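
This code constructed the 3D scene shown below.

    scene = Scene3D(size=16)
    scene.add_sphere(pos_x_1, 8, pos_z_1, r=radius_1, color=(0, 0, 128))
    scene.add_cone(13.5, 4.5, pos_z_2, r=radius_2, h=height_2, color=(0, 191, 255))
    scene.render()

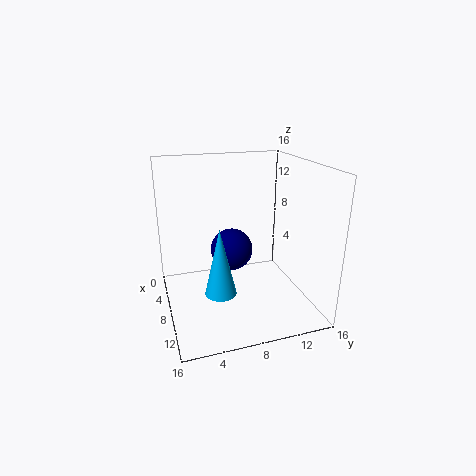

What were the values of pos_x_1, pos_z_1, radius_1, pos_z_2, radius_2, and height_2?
pos_x_1 = 5.5
pos_z_1 = 5.5
radius_1 = 2.5
pos_z_2 = 5
radius_2 = 1.5
height_2 = 6.5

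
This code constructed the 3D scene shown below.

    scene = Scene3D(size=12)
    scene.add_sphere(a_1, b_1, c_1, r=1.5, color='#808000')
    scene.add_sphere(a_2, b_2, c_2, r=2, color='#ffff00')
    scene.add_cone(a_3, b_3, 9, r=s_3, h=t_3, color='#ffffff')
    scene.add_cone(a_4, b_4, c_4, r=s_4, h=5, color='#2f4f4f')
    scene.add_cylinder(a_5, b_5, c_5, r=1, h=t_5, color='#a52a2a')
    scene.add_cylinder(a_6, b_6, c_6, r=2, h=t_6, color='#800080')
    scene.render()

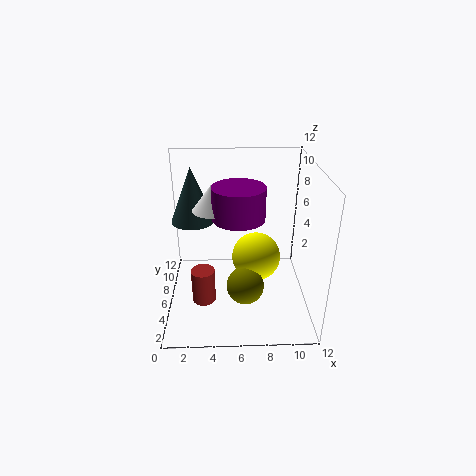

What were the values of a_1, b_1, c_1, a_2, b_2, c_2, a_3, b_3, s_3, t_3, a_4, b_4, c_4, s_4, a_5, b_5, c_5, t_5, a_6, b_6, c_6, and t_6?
a_1 = 6.5
b_1 = 3.5
c_1 = 3
a_2 = 7.5
b_2 = 5.5
c_2 = 4.5
a_3 = 4
b_3 = 5
s_3 = 1.5
t_3 = 2
a_4 = 2
b_4 = 9.5
c_4 = 6
s_4 = 2
a_5 = 3
b_5 = 5
c_5 = 0.5
t_5 = 3
a_6 = 6
b_6 = 4.5
c_6 = 8.5
t_6 = 2.5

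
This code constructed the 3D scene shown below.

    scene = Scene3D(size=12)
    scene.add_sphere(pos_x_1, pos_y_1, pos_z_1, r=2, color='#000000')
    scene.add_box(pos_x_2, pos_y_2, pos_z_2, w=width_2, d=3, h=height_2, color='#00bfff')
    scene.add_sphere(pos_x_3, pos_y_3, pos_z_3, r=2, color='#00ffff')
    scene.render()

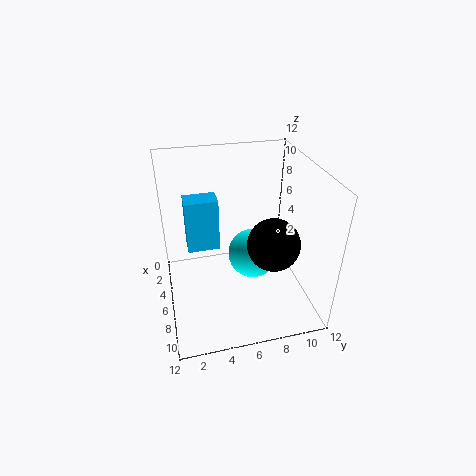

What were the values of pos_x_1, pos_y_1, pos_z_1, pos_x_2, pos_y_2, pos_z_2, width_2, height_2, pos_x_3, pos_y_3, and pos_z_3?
pos_x_1 = 9
pos_y_1 = 8
pos_z_1 = 7
pos_x_2 = 1
pos_y_2 = 2
pos_z_2 = 3
width_2 = 2
height_2 = 5
pos_x_3 = 7
pos_y_3 = 7
pos_z_3 = 5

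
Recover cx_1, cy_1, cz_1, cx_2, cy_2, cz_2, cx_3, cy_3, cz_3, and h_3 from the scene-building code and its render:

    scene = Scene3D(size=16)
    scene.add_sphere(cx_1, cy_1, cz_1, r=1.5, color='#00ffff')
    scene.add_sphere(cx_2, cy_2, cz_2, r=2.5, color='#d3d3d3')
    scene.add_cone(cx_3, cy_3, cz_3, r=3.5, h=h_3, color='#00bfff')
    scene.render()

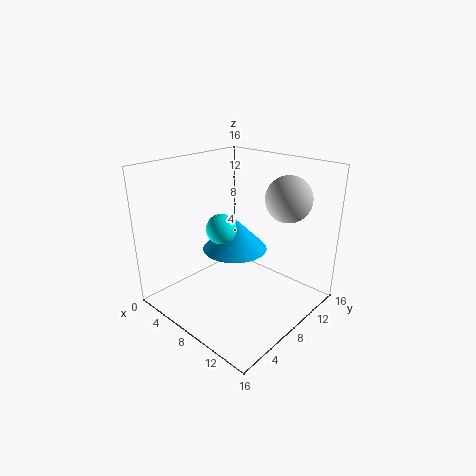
cx_1 = 9, cy_1 = 4.5, cz_1 = 10.5, cx_2 = 12, cy_2 = 11.5, cz_2 = 12.5, cx_3 = 8, cy_3 = 7.5, cz_3 = 7, h_3 = 3.5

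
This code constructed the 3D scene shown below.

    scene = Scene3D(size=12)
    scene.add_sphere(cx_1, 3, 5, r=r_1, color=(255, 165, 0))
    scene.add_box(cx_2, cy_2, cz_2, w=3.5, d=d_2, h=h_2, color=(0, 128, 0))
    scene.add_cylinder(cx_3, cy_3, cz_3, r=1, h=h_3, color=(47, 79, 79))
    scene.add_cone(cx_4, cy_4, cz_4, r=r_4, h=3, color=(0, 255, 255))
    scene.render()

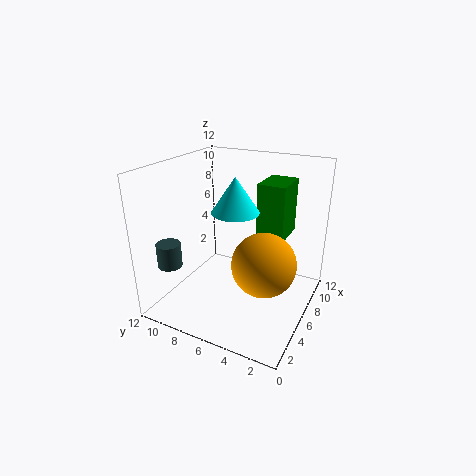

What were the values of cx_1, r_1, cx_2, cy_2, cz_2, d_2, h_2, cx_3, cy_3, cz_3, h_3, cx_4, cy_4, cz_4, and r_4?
cx_1 = 4.5, r_1 = 2.5, cx_2 = 8.5, cy_2 = 3, cz_2 = 5, d_2 = 2.5, h_2 = 5, cx_3 = 2.5, cy_3 = 10.5, cz_3 = 4, h_3 = 2, cx_4 = 6.5, cy_4 = 6.5, cz_4 = 8, r_4 = 2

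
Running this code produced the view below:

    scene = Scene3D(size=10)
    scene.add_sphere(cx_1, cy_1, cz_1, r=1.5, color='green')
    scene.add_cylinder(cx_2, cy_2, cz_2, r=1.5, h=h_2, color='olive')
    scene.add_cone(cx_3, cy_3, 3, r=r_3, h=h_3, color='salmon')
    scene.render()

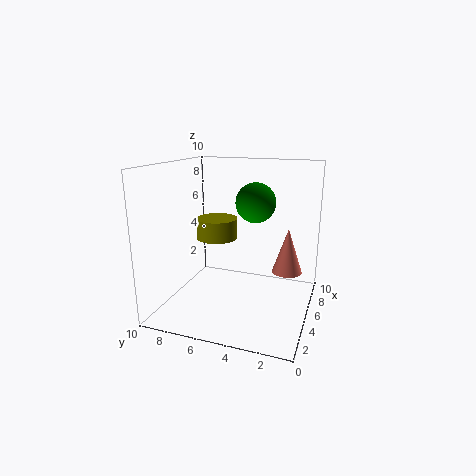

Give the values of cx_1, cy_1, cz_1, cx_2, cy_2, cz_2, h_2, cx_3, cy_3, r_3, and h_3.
cx_1 = 7.5, cy_1 = 4.5, cz_1 = 7, cx_2 = 6, cy_2 = 7, cz_2 = 4.5, h_2 = 1.5, cx_3 = 5, cy_3 = 1.5, r_3 = 1, h_3 = 3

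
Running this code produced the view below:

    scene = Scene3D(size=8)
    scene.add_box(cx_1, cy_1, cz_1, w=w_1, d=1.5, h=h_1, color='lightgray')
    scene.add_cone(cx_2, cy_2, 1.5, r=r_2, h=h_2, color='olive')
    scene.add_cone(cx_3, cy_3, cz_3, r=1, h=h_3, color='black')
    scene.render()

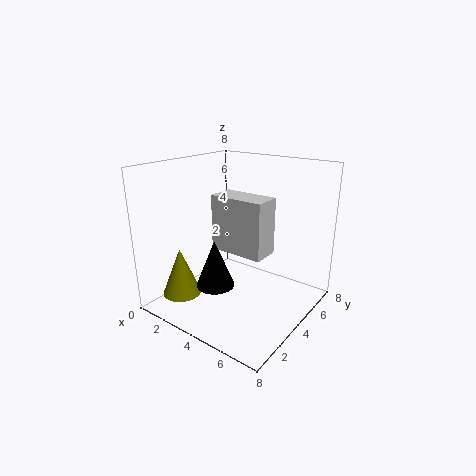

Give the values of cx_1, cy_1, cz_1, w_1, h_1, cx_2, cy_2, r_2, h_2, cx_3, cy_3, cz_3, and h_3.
cx_1 = 3
cy_1 = 3
cz_1 = 3.5
w_1 = 3
h_1 = 3
cx_2 = 2.5
cy_2 = 1
r_2 = 1
h_2 = 2.5
cx_3 = 4
cy_3 = 2
cz_3 = 2
h_3 = 2.5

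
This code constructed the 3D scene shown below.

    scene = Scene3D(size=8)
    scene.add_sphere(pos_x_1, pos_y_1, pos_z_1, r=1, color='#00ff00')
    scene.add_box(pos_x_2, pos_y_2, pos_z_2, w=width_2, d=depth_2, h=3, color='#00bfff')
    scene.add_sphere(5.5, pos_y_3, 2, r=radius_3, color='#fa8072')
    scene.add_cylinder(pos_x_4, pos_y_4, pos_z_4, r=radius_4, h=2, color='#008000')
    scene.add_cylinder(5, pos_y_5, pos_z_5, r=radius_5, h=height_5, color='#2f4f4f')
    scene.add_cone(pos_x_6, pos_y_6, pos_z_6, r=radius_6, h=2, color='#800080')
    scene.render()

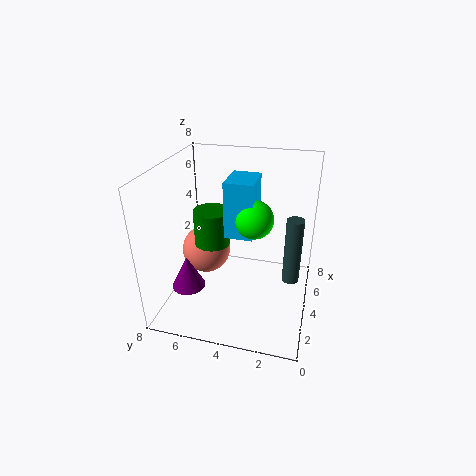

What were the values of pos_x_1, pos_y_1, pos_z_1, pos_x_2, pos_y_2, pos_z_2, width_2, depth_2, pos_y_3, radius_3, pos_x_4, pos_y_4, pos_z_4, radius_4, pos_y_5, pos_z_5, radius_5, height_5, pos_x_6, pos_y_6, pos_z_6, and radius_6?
pos_x_1 = 3.5, pos_y_1 = 3, pos_z_1 = 5.5, pos_x_2 = 3, pos_y_2 = 3, pos_z_2 = 4.5, width_2 = 2, depth_2 = 1.5, pos_y_3 = 6.5, radius_3 = 1.5, pos_x_4 = 4, pos_y_4 = 5.5, pos_z_4 = 3.5, radius_4 = 1, pos_y_5 = 1, pos_z_5 = 1, radius_5 = 0.5, height_5 = 4, pos_x_6 = 3.5, pos_y_6 = 7, pos_z_6 = 0.5, radius_6 = 1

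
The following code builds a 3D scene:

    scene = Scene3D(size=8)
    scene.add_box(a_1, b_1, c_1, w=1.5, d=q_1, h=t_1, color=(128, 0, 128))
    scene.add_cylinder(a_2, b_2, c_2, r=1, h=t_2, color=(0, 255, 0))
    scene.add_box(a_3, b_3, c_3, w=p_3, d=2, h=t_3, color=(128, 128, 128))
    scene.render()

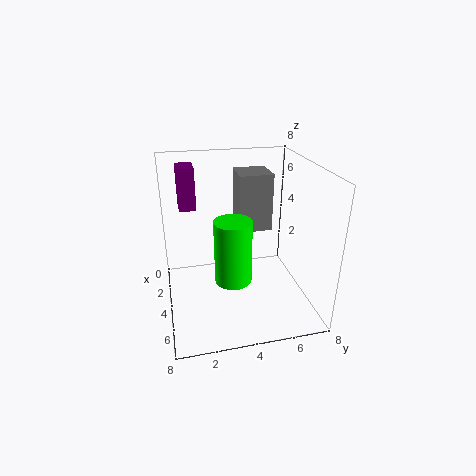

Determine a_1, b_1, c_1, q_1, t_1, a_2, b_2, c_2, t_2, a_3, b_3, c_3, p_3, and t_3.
a_1 = 0.5, b_1 = 1, c_1 = 5, q_1 = 1, t_1 = 2.5, a_2 = 5, b_2 = 3.5, c_2 = 2, t_2 = 3.5, a_3 = 0.5, b_3 = 4.5, c_3 = 3.5, p_3 = 2, t_3 = 3.5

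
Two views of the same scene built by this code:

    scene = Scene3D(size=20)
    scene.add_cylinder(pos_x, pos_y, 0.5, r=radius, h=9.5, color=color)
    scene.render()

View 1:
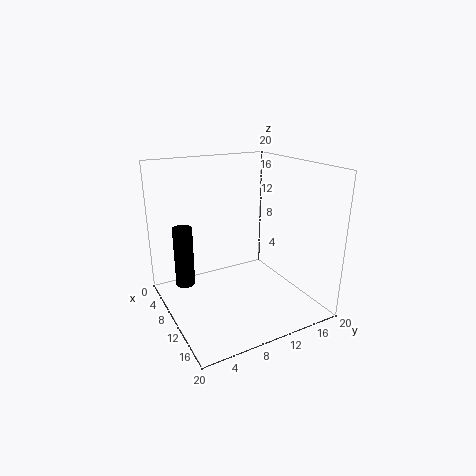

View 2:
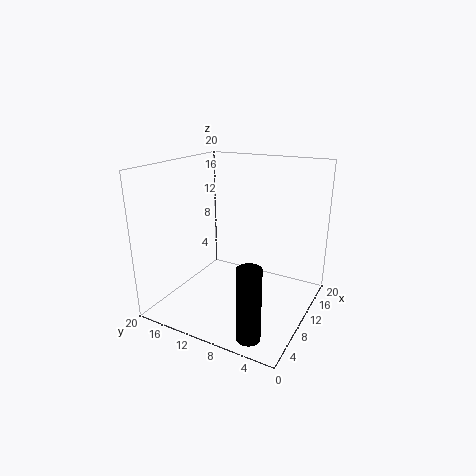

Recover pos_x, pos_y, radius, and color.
pos_x = 2.5, pos_y = 4.5, radius = 1.5, color = 'black'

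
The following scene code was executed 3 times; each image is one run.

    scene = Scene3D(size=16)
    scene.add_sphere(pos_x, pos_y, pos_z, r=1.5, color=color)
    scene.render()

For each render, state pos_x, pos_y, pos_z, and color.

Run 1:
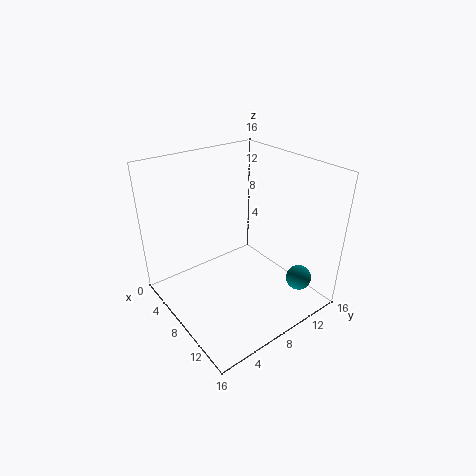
pos_x = 12, pos_y = 14.25, pos_z = 2, color = 'teal'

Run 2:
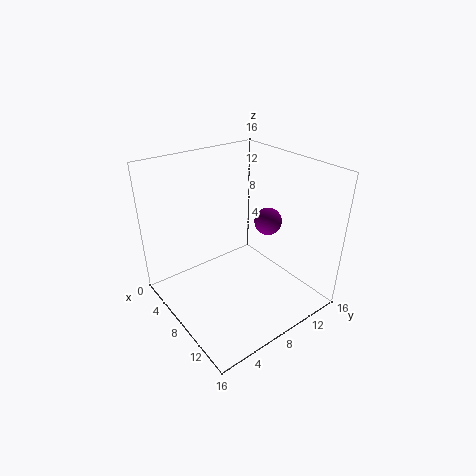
pos_x = 9.5, pos_y = 11, pos_z = 9.75, color = 'purple'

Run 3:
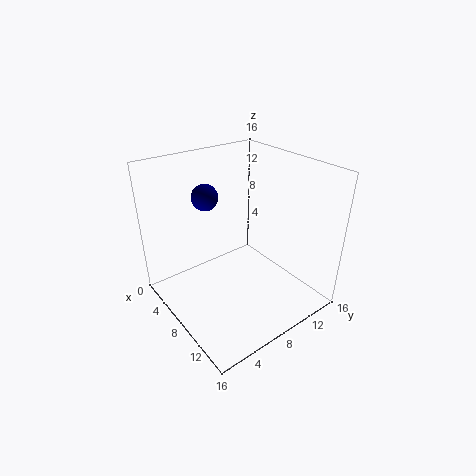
pos_x = 4.25, pos_y = 6.25, pos_z = 12, color = 'navy'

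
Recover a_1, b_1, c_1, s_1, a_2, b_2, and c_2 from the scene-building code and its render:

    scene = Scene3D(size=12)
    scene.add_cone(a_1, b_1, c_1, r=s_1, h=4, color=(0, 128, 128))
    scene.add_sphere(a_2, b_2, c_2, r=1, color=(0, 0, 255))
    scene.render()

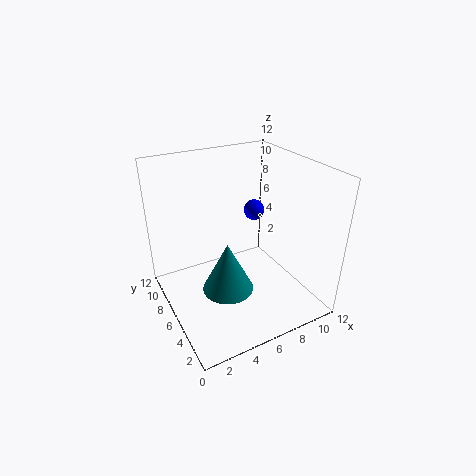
a_1 = 4; b_1 = 4; c_1 = 3; s_1 = 2; a_2 = 10; b_2 = 10; c_2 = 6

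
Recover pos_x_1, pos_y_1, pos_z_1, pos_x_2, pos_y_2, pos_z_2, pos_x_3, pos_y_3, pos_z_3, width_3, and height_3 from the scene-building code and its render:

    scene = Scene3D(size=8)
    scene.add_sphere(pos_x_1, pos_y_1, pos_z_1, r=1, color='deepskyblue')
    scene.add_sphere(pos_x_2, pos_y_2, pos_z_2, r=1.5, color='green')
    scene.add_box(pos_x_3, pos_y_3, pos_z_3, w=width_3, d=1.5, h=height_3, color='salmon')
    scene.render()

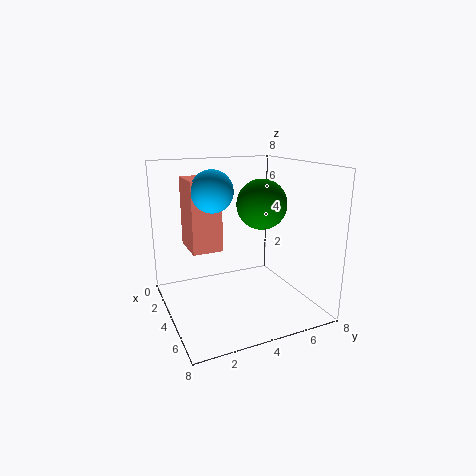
pos_x_1 = 5.5
pos_y_1 = 2
pos_z_1 = 7
pos_x_2 = 3
pos_y_2 = 6
pos_z_2 = 5.5
pos_x_3 = 3.5
pos_y_3 = 1
pos_z_3 = 4
width_3 = 2
height_3 = 3.5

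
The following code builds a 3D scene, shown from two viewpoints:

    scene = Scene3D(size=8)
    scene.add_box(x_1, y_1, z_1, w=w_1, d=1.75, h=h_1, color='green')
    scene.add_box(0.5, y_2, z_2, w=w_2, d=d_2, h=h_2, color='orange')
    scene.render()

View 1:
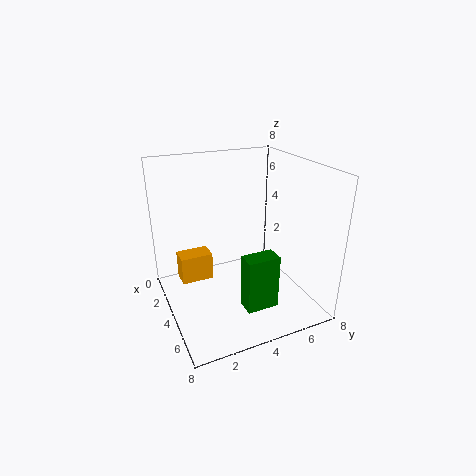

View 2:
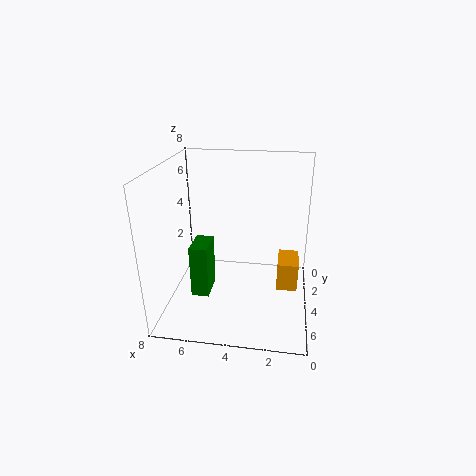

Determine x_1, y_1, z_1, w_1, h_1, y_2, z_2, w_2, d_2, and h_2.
x_1 = 5.5; y_1 = 3.5; z_1 = 0.75; w_1 = 1; h_1 = 3; y_2 = 1.25; z_2 = 0.25; w_2 = 1.25; d_2 = 2; h_2 = 1.75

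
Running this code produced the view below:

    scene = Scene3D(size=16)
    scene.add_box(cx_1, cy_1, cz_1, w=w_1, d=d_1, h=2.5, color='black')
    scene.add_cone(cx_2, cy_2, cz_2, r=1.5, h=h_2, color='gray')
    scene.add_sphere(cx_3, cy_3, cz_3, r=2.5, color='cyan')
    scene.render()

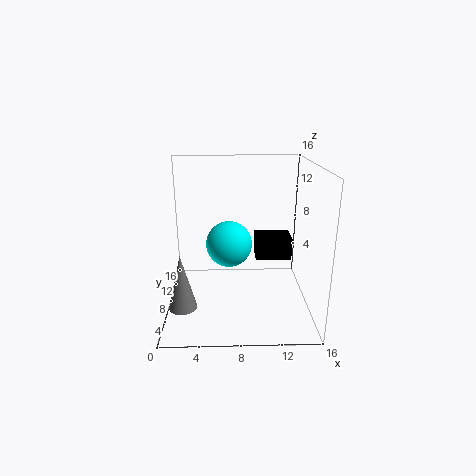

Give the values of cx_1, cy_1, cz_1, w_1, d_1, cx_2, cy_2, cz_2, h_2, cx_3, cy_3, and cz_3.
cx_1 = 10
cy_1 = 7.5
cz_1 = 5.5
w_1 = 4
d_1 = 3
cx_2 = 2
cy_2 = 4.5
cz_2 = 1.5
h_2 = 6
cx_3 = 7
cy_3 = 7.5
cz_3 = 7.5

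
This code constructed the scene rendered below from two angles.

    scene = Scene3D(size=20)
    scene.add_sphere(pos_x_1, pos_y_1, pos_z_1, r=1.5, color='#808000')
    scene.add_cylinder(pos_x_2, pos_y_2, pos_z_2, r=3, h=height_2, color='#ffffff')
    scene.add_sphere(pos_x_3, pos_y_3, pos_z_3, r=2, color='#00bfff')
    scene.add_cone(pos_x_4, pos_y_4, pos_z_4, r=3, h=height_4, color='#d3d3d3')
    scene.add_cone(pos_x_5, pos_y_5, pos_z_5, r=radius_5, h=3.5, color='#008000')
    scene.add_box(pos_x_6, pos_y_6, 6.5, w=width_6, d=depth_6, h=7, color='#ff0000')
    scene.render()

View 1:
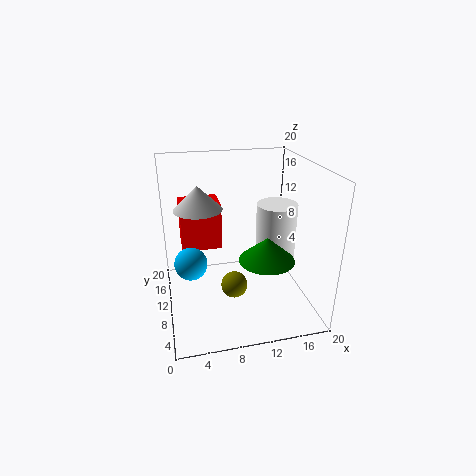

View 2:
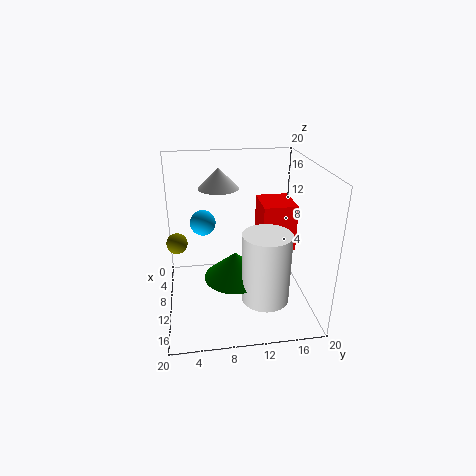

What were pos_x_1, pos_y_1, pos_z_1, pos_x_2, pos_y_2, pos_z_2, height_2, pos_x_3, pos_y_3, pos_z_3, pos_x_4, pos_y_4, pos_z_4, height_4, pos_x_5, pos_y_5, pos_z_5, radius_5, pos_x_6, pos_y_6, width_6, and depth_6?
pos_x_1 = 7.5; pos_y_1 = 1.5; pos_z_1 = 8.5; pos_x_2 = 16.5; pos_y_2 = 12.5; pos_z_2 = 4.5; height_2 = 9; pos_x_3 = 3; pos_y_3 = 5.5; pos_z_3 = 9.5; pos_x_4 = 4.5; pos_y_4 = 8; pos_z_4 = 15.5; height_4 = 3; pos_x_5 = 14; pos_y_5 = 9; pos_z_5 = 6.5; radius_5 = 4; pos_x_6 = 2.5; pos_y_6 = 14; width_6 = 6; depth_6 = 5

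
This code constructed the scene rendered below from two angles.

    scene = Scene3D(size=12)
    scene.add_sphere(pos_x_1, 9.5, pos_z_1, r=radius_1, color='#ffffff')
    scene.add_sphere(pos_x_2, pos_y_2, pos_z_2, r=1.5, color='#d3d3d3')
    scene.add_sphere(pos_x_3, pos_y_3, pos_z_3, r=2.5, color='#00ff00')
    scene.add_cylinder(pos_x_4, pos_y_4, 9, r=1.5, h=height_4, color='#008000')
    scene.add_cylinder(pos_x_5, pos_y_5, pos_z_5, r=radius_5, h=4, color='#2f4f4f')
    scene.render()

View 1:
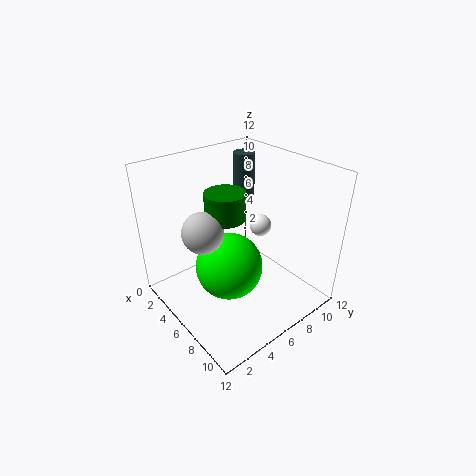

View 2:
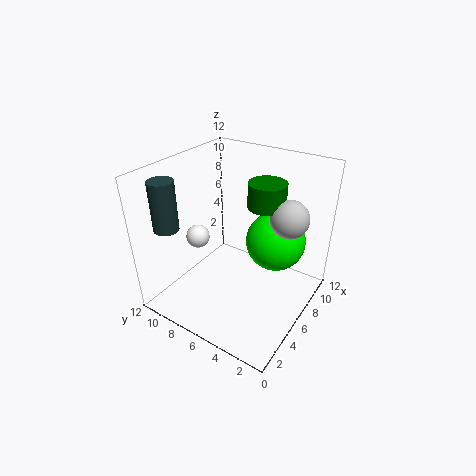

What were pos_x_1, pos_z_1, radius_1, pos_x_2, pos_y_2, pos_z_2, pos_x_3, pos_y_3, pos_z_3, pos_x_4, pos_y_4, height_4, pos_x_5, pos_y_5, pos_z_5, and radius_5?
pos_x_1 = 5
pos_z_1 = 5.5
radius_1 = 1
pos_x_2 = 7
pos_y_2 = 2
pos_z_2 = 8.5
pos_x_3 = 8
pos_y_3 = 3.5
pos_z_3 = 5.5
pos_x_4 = 7
pos_y_4 = 4
height_4 = 2
pos_x_5 = 2
pos_y_5 = 10
pos_z_5 = 7.5
radius_5 = 1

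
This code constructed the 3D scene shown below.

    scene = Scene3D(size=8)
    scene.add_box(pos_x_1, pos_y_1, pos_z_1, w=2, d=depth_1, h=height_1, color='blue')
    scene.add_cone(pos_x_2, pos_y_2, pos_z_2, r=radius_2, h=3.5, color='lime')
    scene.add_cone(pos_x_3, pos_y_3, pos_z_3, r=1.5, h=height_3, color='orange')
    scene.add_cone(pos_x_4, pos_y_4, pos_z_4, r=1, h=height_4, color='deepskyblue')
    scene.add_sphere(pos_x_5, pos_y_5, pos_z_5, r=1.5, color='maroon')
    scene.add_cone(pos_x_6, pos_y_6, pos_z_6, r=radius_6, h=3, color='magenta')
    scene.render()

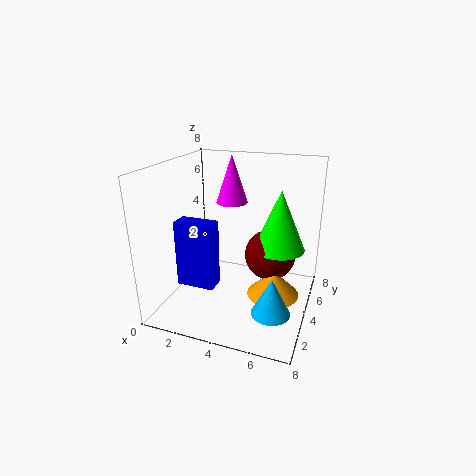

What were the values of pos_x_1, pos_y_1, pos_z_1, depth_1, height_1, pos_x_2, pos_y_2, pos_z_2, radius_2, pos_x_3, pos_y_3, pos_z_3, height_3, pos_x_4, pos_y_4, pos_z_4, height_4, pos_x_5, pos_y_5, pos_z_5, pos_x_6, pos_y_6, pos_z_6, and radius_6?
pos_x_1 = 1.5; pos_y_1 = 1.5; pos_z_1 = 2; depth_1 = 1; height_1 = 3.5; pos_x_2 = 6; pos_y_2 = 5.5; pos_z_2 = 3; radius_2 = 1.5; pos_x_3 = 6; pos_y_3 = 4.5; pos_z_3 = 0.5; height_3 = 1.5; pos_x_4 = 6.5; pos_y_4 = 2; pos_z_4 = 1; height_4 = 2; pos_x_5 = 5.5; pos_y_5 = 5.5; pos_z_5 = 2.5; pos_x_6 = 2.5; pos_y_6 = 7; pos_z_6 = 5; radius_6 = 1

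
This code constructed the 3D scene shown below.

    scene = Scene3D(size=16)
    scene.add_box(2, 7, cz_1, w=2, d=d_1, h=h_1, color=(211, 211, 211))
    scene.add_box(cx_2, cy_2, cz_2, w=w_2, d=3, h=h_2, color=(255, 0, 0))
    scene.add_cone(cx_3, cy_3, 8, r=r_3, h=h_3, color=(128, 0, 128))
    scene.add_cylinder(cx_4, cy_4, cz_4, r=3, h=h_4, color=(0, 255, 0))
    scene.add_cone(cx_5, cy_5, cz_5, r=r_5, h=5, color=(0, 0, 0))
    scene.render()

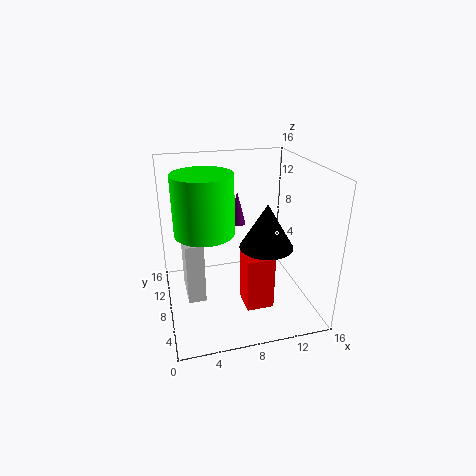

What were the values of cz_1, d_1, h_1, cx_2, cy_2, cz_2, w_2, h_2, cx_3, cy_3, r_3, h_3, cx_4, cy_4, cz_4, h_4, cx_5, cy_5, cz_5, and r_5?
cz_1 = 1
d_1 = 5
h_1 = 7
cx_2 = 8
cy_2 = 4
cz_2 = 1
w_2 = 3
h_2 = 6
cx_3 = 9
cy_3 = 12
r_3 = 1
h_3 = 4
cx_4 = 4
cy_4 = 6
cz_4 = 10
h_4 = 6
cx_5 = 11
cy_5 = 7
cz_5 = 7
r_5 = 3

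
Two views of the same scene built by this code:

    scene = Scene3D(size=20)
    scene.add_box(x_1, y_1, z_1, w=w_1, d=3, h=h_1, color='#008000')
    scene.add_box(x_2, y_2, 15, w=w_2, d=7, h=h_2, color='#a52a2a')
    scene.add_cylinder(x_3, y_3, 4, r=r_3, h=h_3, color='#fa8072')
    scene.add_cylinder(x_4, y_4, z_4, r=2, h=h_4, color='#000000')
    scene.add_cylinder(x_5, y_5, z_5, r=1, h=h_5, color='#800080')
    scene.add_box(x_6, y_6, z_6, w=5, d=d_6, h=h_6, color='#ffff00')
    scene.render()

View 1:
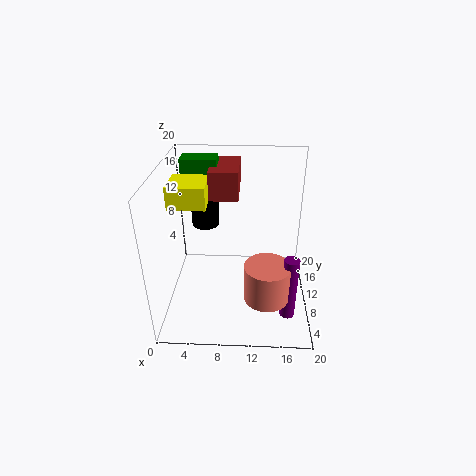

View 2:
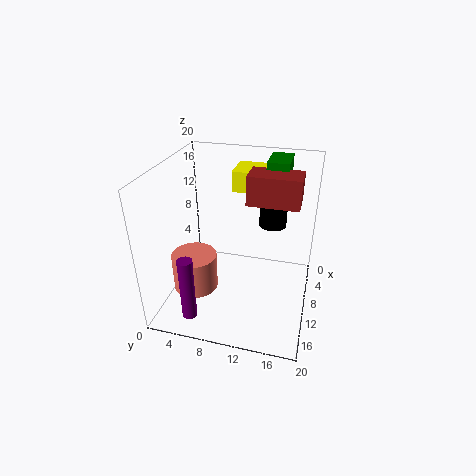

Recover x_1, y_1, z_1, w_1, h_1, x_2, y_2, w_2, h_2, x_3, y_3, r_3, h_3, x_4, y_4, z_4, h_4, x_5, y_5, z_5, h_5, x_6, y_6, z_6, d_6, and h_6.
x_1 = 2, y_1 = 13, z_1 = 16, w_1 = 5, h_1 = 4, x_2 = 6, y_2 = 11, w_2 = 4, h_2 = 4, x_3 = 14, y_3 = 5, r_3 = 3, h_3 = 5, x_4 = 5, y_4 = 14, z_4 = 10, h_4 = 6, x_5 = 17, y_5 = 5, z_5 = 1, h_5 = 9, x_6 = 1, y_6 = 8, z_6 = 15, d_6 = 5, h_6 = 3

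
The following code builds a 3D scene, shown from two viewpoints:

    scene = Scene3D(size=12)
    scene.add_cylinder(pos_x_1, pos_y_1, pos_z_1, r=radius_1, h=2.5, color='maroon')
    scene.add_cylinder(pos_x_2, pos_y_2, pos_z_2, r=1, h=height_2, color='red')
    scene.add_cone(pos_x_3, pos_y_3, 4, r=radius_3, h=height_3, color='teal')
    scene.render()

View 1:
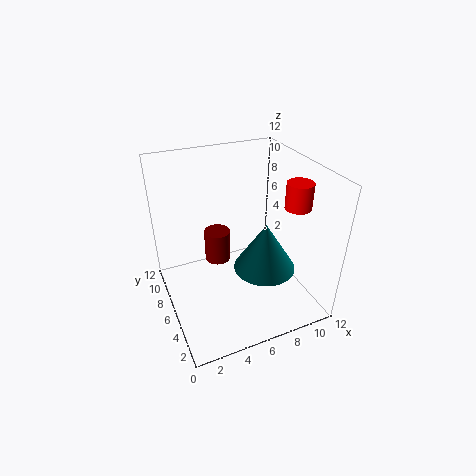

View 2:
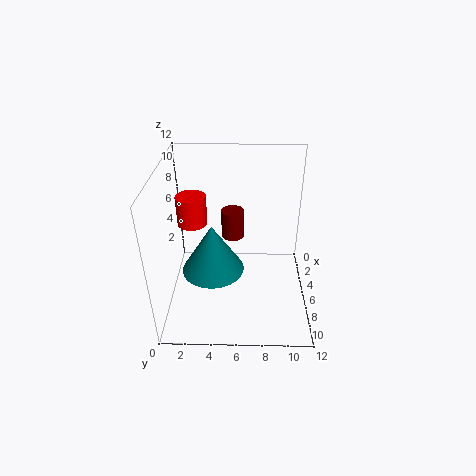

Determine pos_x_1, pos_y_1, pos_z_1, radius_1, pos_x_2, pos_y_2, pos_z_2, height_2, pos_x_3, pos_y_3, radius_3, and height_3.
pos_x_1 = 4
pos_y_1 = 5.5
pos_z_1 = 5
radius_1 = 1
pos_x_2 = 9.5
pos_y_2 = 3
pos_z_2 = 9.5
height_2 = 2
pos_x_3 = 7.5
pos_y_3 = 4
radius_3 = 2.5
height_3 = 4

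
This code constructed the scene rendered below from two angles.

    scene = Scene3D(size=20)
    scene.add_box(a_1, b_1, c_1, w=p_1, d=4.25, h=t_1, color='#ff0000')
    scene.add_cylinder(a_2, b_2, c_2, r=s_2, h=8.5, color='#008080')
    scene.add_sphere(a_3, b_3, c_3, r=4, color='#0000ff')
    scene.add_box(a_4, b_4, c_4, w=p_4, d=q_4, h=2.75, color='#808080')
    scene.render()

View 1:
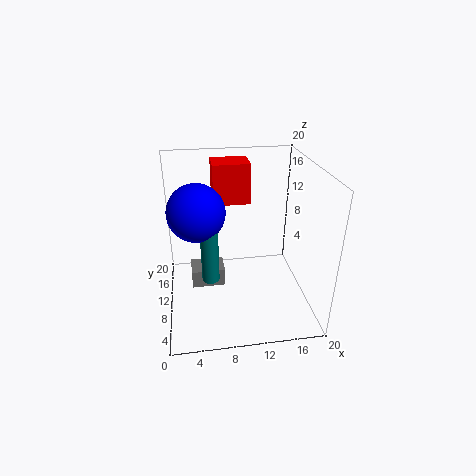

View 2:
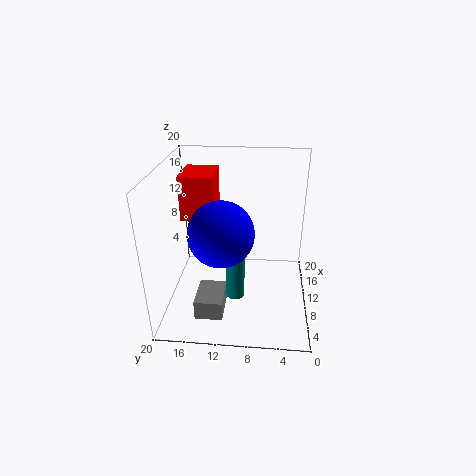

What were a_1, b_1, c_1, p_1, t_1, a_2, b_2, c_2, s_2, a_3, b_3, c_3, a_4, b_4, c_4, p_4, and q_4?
a_1 = 7; b_1 = 12.75; c_1 = 13.75; p_1 = 5.25; t_1 = 5.75; a_2 = 6; b_2 = 10; c_2 = 3.5; s_2 = 1.25; a_3 = 4.5; b_3 = 11.5; c_3 = 13.5; a_4 = 3.25; b_4 = 11.5; c_4 = 1; p_4 = 5; q_4 = 3.75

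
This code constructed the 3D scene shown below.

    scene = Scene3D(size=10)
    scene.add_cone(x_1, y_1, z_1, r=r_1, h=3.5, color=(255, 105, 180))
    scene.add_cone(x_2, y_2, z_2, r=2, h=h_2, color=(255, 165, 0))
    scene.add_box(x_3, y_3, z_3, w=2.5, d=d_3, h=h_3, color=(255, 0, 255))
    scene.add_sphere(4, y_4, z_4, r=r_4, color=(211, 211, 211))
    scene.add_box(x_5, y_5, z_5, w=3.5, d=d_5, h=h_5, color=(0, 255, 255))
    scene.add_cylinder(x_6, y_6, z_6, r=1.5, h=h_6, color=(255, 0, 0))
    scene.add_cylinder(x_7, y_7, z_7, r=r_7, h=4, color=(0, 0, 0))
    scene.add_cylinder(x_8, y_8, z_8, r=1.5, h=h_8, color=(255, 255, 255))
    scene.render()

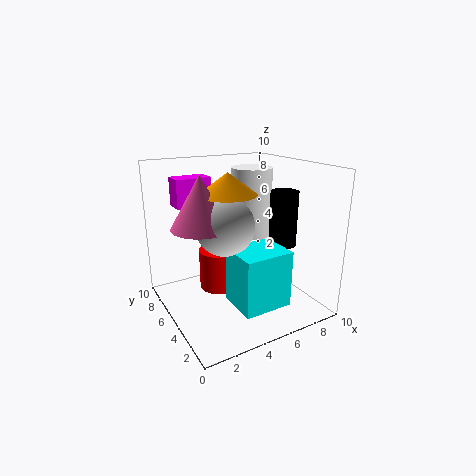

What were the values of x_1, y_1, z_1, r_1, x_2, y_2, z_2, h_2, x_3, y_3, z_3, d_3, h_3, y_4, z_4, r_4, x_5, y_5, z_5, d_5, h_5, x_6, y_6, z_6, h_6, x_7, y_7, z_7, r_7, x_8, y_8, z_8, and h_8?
x_1 = 2.5; y_1 = 5.5; z_1 = 6; r_1 = 2; x_2 = 4.5; y_2 = 5.5; z_2 = 8; h_2 = 1.5; x_3 = 1.5; y_3 = 7; z_3 = 7; d_3 = 1.5; h_3 = 2; y_4 = 5; z_4 = 6; r_4 = 2; x_5 = 4; y_5 = 2; z_5 = 0.5; d_5 = 3; h_5 = 4; x_6 = 4.5; y_6 = 7; z_6 = 0.5; h_6 = 3; x_7 = 8.5; y_7 = 4.5; z_7 = 4; r_7 = 1; x_8 = 7; y_8 = 6.5; z_8 = 4.5; h_8 = 5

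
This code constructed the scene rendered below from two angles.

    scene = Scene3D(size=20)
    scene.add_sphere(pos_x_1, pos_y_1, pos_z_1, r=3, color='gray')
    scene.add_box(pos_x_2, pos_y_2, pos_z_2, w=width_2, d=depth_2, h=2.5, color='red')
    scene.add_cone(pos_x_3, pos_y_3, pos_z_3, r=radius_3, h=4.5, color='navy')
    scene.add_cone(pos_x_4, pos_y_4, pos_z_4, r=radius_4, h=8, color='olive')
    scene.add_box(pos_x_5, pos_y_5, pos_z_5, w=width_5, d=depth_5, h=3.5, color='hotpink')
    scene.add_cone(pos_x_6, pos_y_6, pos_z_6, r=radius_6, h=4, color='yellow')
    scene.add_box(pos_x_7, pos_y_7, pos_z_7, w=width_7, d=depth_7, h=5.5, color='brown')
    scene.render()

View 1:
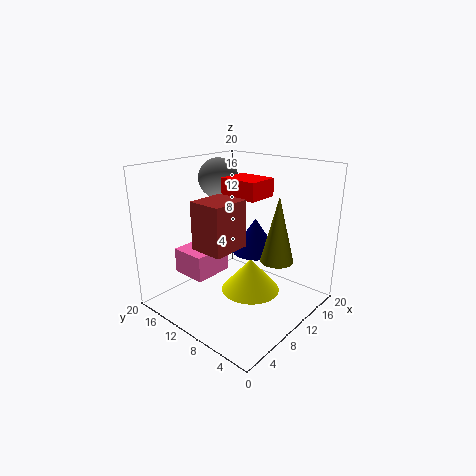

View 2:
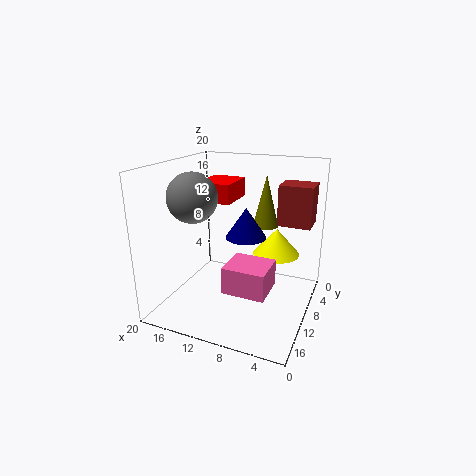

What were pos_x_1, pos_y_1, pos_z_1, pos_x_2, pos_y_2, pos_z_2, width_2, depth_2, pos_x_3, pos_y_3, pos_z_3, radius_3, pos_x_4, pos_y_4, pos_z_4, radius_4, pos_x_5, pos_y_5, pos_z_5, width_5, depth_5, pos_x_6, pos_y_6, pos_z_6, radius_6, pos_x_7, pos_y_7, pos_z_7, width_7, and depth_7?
pos_x_1 = 13, pos_y_1 = 16.5, pos_z_1 = 17, pos_x_2 = 10, pos_y_2 = 7.5, pos_z_2 = 15.5, width_2 = 4.5, depth_2 = 5.5, pos_x_3 = 10, pos_y_3 = 7, pos_z_3 = 9, radius_3 = 3, pos_x_4 = 8.5, pos_y_4 = 2.5, pos_z_4 = 9.5, radius_4 = 2, pos_x_5 = 4, pos_y_5 = 11.5, pos_z_5 = 5, width_5 = 5.5, depth_5 = 5, pos_x_6 = 6, pos_y_6 = 4.5, pos_z_6 = 6, radius_6 = 3.5, pos_x_7 = 0.5, pos_y_7 = 4.5, pos_z_7 = 12, width_7 = 4.5, depth_7 = 4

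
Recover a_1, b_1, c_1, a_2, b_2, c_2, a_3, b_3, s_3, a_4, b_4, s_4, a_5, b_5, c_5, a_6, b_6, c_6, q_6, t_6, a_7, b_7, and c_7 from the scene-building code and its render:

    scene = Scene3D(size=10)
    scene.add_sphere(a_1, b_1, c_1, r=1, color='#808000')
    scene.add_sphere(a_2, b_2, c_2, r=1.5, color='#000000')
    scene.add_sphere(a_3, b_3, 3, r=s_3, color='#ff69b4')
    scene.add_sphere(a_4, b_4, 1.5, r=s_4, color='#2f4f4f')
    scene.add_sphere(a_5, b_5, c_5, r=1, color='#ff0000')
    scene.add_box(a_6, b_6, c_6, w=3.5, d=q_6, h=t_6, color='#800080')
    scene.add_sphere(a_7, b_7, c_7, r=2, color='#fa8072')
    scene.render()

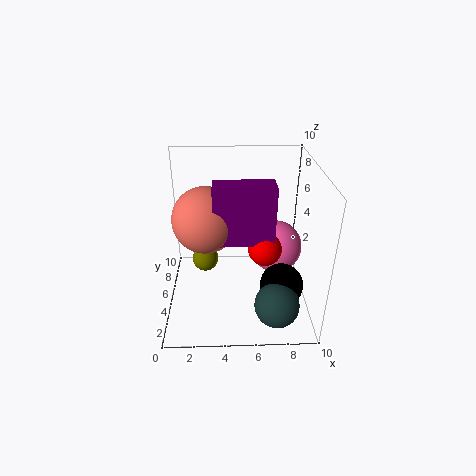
a_1 = 2.5; b_1 = 7; c_1 = 2; a_2 = 8; b_2 = 3.5; c_2 = 2; a_3 = 8; b_3 = 7; s_3 = 2; a_4 = 7.5; b_4 = 2; s_4 = 1.5; a_5 = 6.5; b_5 = 2; c_5 = 6; a_6 = 3.5; b_6 = 1.5; c_6 = 6.5; q_6 = 1.5; t_6 = 3.5; a_7 = 3; b_7 = 3; c_7 = 7.5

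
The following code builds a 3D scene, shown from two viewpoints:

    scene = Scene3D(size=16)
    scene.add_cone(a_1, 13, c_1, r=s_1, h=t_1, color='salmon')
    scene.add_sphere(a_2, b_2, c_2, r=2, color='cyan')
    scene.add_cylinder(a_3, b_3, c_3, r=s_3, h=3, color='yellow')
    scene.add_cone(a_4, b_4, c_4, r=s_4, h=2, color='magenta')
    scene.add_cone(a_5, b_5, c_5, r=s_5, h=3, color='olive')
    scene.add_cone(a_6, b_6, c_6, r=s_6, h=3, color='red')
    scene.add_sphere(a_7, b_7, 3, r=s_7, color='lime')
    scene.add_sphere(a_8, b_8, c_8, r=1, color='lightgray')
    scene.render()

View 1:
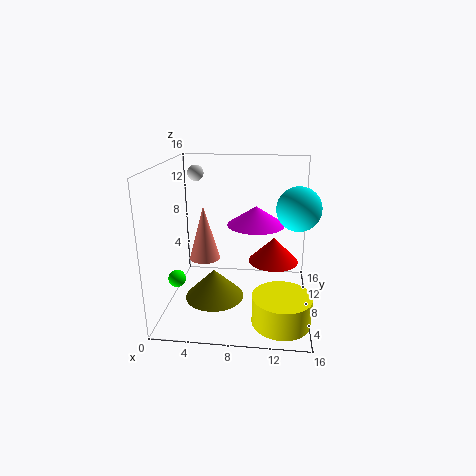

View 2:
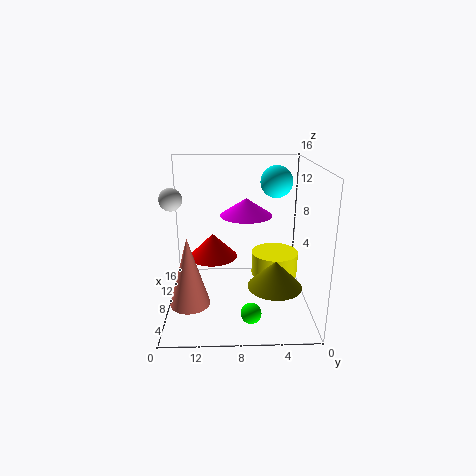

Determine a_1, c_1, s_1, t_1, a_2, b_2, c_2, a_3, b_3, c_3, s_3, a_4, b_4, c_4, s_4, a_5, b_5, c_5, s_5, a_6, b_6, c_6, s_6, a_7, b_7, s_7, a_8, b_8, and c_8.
a_1 = 3
c_1 = 3
s_1 = 2
t_1 = 7
a_2 = 14
b_2 = 3
c_2 = 13
a_3 = 13
b_3 = 3
c_3 = 1
s_3 = 3
a_4 = 10
b_4 = 7
c_4 = 10
s_4 = 3
a_5 = 6
b_5 = 4
c_5 = 3
s_5 = 3
a_6 = 12
b_6 = 11
c_6 = 4
s_6 = 3
a_7 = 1
b_7 = 7
s_7 = 1
a_8 = 2
b_8 = 14
c_8 = 14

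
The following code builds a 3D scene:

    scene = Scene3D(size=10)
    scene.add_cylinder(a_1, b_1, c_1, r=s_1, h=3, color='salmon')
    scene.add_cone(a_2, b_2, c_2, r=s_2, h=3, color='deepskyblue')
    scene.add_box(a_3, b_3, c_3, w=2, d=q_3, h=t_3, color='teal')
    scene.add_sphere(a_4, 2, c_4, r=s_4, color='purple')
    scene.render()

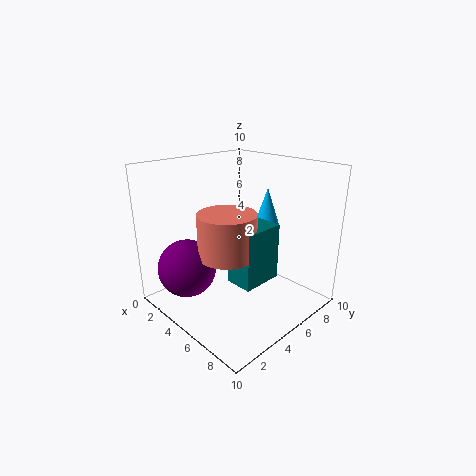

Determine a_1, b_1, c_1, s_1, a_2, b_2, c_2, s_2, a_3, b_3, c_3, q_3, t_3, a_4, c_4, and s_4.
a_1 = 5, b_1 = 4, c_1 = 4, s_1 = 2, a_2 = 5, b_2 = 8, c_2 = 5, s_2 = 1, a_3 = 5, b_3 = 4, c_3 = 2, q_3 = 3, t_3 = 4, a_4 = 3, c_4 = 3, s_4 = 2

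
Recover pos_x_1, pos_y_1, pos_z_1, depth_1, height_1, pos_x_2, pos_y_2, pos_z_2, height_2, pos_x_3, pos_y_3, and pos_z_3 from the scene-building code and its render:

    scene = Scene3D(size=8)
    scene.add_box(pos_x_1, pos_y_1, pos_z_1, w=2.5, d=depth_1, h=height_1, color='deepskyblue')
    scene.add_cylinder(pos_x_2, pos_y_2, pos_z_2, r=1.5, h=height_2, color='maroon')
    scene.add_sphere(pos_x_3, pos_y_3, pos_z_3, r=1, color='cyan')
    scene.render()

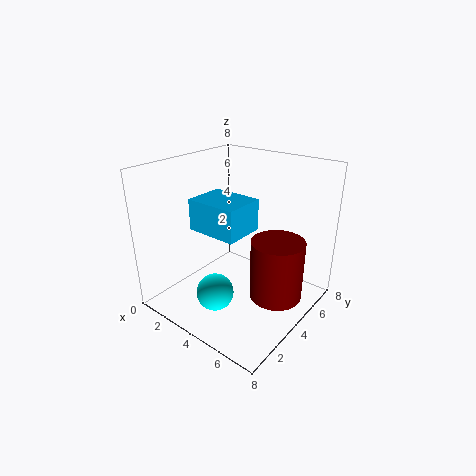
pos_x_1 = 3.5, pos_y_1 = 1, pos_z_1 = 5.5, depth_1 = 2, height_1 = 1.5, pos_x_2 = 6, pos_y_2 = 5, pos_z_2 = 0.5, height_2 = 3.5, pos_x_3 = 4, pos_y_3 = 2, pos_z_3 = 1.5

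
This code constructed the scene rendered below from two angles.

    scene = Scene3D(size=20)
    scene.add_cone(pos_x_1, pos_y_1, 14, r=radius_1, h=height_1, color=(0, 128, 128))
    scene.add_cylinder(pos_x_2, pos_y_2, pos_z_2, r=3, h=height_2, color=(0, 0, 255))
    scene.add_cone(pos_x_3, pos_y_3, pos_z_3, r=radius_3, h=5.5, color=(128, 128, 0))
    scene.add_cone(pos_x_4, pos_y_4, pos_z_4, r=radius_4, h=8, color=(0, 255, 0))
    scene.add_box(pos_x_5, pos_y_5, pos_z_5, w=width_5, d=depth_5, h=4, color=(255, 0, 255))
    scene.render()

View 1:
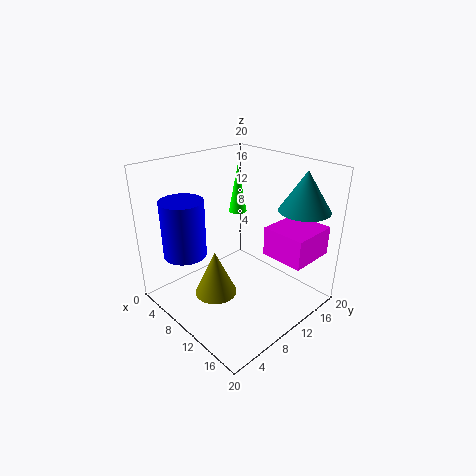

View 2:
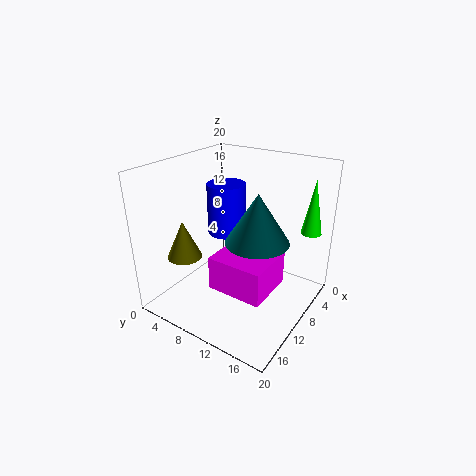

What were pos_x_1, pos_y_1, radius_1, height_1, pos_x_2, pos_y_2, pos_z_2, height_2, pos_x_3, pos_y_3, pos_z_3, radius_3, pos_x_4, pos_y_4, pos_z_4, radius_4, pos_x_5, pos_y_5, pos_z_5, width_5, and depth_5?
pos_x_1 = 16
pos_y_1 = 16.5
radius_1 = 3.5
height_1 = 5.5
pos_x_2 = 5
pos_y_2 = 4.5
pos_z_2 = 7.5
height_2 = 8
pos_x_3 = 13.5
pos_y_3 = 3
pos_z_3 = 6.5
radius_3 = 2.5
pos_x_4 = 2
pos_y_4 = 17.5
pos_z_4 = 9.5
radius_4 = 1.5
pos_x_5 = 13
pos_y_5 = 12
pos_z_5 = 8
width_5 = 6
depth_5 = 6.5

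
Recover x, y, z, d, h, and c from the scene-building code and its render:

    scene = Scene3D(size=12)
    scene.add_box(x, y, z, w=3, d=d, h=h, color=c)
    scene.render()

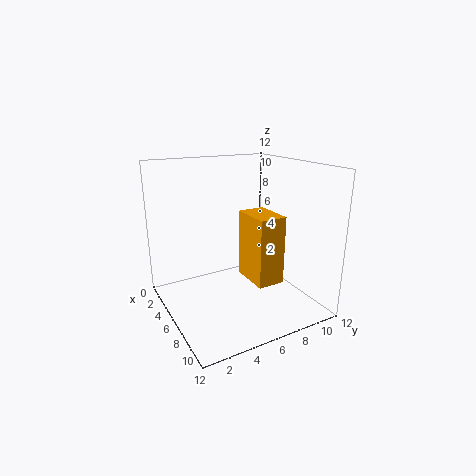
x = 8, y = 5, z = 4, d = 2, h = 5, c = 'orange'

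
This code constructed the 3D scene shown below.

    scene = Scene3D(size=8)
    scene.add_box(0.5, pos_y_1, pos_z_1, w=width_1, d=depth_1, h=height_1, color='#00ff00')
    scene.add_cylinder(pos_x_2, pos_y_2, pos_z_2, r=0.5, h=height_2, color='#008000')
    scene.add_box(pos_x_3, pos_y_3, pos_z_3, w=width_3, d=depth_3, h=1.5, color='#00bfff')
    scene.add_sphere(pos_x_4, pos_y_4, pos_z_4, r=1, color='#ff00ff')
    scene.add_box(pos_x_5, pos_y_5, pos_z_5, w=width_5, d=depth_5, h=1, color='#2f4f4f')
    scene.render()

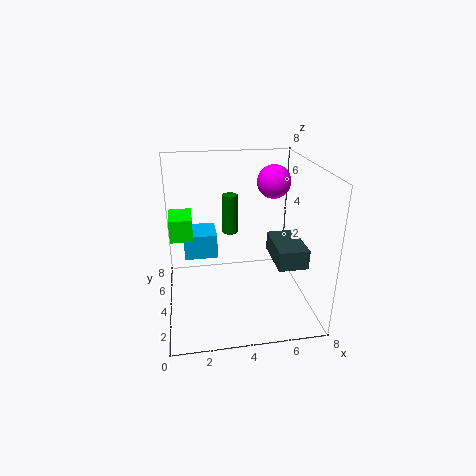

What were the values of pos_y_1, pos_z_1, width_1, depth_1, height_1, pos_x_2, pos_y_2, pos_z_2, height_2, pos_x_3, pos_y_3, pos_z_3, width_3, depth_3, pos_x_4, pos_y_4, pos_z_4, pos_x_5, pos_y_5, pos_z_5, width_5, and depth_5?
pos_y_1 = 1; pos_z_1 = 5.5; width_1 = 1; depth_1 = 1.5; height_1 = 1; pos_x_2 = 4; pos_y_2 = 7; pos_z_2 = 3; height_2 = 2.5; pos_x_3 = 1; pos_y_3 = 5.5; pos_z_3 = 2; width_3 = 2; depth_3 = 2; pos_x_4 = 6.5; pos_y_4 = 6; pos_z_4 = 6.5; pos_x_5 = 5.5; pos_y_5 = 1; pos_z_5 = 3.5; width_5 = 1.5; depth_5 = 2.5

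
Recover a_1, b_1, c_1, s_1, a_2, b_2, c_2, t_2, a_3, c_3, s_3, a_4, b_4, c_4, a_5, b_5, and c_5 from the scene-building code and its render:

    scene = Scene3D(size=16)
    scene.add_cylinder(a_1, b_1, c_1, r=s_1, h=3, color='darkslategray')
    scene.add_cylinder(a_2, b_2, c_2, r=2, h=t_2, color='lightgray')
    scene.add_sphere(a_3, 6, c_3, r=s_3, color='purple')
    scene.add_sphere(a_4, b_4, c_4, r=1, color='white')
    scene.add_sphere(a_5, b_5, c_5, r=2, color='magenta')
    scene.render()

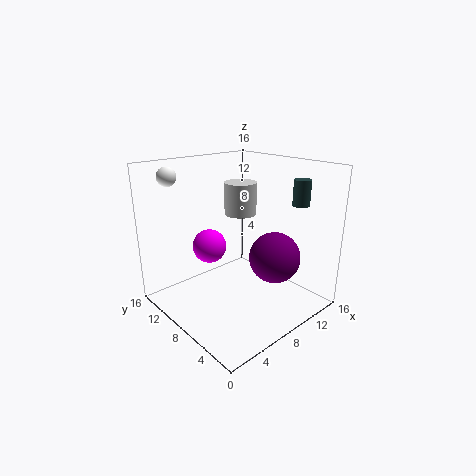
a_1 = 15
b_1 = 5
c_1 = 11
s_1 = 1
a_2 = 12
b_2 = 12
c_2 = 9
t_2 = 4
a_3 = 12
c_3 = 5
s_3 = 3
a_4 = 2
b_4 = 12
c_4 = 15
a_5 = 7
b_5 = 12
c_5 = 6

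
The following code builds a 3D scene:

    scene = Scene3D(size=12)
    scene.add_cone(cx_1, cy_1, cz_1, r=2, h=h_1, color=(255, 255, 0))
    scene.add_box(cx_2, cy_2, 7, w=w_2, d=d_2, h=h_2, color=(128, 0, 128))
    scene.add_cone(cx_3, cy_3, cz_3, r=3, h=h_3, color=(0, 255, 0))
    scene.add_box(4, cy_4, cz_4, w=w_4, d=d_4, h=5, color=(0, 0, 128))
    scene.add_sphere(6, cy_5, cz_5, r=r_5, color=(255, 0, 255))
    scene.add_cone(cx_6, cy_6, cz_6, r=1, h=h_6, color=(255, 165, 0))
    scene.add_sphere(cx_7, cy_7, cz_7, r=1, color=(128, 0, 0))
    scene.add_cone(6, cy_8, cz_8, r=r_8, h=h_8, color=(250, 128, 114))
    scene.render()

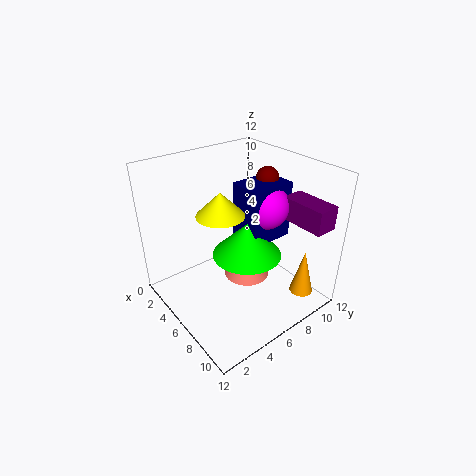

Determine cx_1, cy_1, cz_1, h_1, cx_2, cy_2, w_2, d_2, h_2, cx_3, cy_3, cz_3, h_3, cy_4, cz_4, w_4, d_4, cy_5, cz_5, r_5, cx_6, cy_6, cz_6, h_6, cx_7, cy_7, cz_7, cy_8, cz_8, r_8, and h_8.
cx_1 = 5
cy_1 = 5
cz_1 = 8
h_1 = 2
cx_2 = 7
cy_2 = 10
w_2 = 4
d_2 = 2
h_2 = 2
cx_3 = 6
cy_3 = 7
cz_3 = 4
h_3 = 3
cy_4 = 7
cz_4 = 5
w_4 = 3
d_4 = 4
cy_5 = 9
cz_5 = 8
r_5 = 2
cx_6 = 10
cy_6 = 10
cz_6 = 1
h_6 = 4
cx_7 = 5
cy_7 = 10
cz_7 = 10
cy_8 = 7
cz_8 = 2
r_8 = 2
h_8 = 3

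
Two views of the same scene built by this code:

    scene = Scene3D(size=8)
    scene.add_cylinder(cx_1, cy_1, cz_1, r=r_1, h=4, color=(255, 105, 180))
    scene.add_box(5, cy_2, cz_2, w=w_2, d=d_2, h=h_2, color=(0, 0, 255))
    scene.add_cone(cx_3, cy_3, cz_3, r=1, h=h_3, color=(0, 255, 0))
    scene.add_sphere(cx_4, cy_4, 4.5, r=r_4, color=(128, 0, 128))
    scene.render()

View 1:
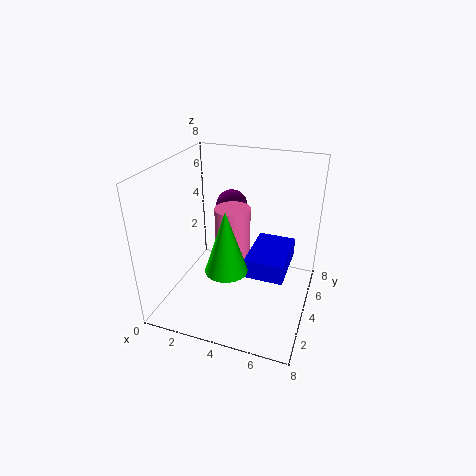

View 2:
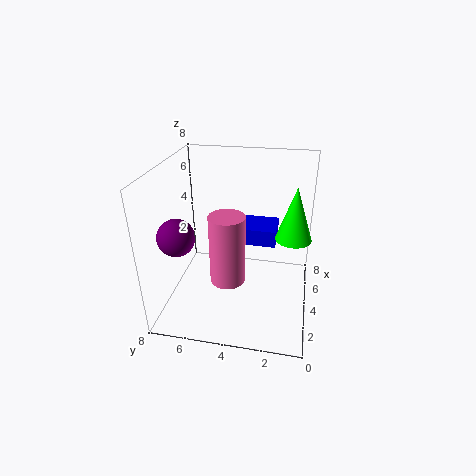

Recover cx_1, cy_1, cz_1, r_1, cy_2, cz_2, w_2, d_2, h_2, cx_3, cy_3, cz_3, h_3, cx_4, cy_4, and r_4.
cx_1 = 3.5; cy_1 = 4.5; cz_1 = 1.5; r_1 = 1; cy_2 = 2; cz_2 = 3; w_2 = 2; d_2 = 3; h_2 = 1; cx_3 = 4.5; cy_3 = 1; cz_3 = 4; h_3 = 3; cx_4 = 2.5; cy_4 = 7; r_4 = 1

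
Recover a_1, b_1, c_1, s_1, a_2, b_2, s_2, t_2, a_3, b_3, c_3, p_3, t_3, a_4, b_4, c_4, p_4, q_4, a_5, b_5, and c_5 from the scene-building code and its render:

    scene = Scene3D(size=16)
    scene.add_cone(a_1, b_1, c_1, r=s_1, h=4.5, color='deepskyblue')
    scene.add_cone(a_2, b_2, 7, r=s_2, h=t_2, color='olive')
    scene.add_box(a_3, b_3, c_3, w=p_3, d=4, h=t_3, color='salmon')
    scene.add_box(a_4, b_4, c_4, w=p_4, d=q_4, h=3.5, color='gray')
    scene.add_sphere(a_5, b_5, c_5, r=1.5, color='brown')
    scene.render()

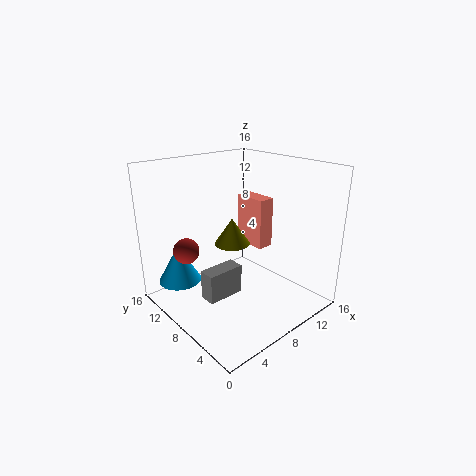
a_1 = 3.5, b_1 = 13.5, c_1 = 2, s_1 = 2.5, a_2 = 8, b_2 = 9, s_2 = 2, t_2 = 3, a_3 = 11.5, b_3 = 8, c_3 = 5.5, p_3 = 2, t_3 = 6, a_4 = 4.5, b_4 = 8.5, c_4 = 0.5, p_4 = 4.5, q_4 = 2, a_5 = 4, b_5 = 12.5, c_5 = 6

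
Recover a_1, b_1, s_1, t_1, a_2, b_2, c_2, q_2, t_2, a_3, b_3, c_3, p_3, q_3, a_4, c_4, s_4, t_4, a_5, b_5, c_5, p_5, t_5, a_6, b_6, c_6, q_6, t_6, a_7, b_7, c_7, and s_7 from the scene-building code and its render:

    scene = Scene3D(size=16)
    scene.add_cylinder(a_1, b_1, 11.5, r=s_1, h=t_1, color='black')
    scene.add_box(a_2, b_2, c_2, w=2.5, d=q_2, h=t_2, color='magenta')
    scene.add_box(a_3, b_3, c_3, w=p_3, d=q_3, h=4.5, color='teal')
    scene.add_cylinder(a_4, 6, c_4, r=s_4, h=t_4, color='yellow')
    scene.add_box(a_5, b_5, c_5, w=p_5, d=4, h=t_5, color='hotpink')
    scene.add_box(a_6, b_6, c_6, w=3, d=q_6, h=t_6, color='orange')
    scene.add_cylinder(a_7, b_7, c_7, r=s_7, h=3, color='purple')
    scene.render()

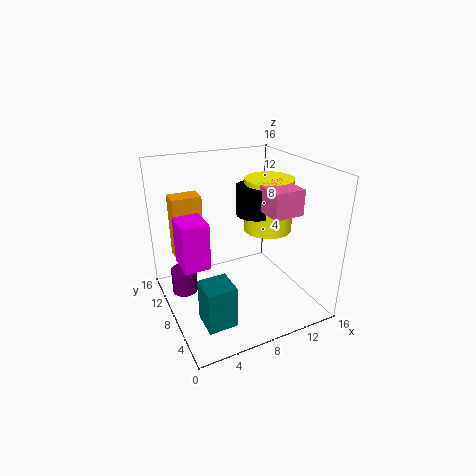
a_1 = 9
b_1 = 6
s_1 = 2
t_1 = 3
a_2 = 0.5
b_2 = 3.5
c_2 = 8
q_2 = 3
t_2 = 4.5
a_3 = 2
b_3 = 2
c_3 = 1.5
p_3 = 3
q_3 = 3
a_4 = 10.5
c_4 = 9.5
s_4 = 2.5
t_4 = 5.5
a_5 = 8.5
b_5 = 1.5
c_5 = 12.5
p_5 = 3
t_5 = 2.5
a_6 = 1
b_6 = 8
c_6 = 7
q_6 = 2
t_6 = 6.5
a_7 = 2.5
b_7 = 11.5
c_7 = 0.5
s_7 = 1.5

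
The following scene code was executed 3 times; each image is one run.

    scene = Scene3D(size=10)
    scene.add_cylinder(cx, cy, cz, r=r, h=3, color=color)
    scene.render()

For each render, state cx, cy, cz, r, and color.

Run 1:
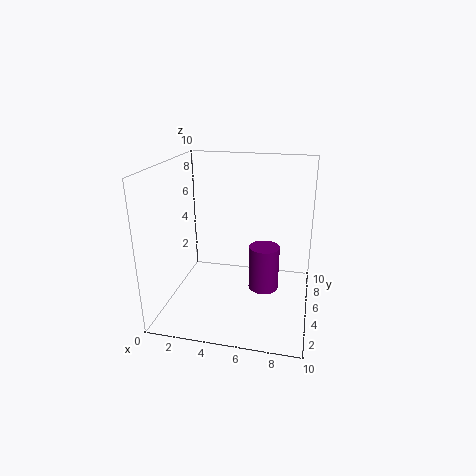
cx = 7, cy = 4, cz = 2, r = 1, color = 'purple'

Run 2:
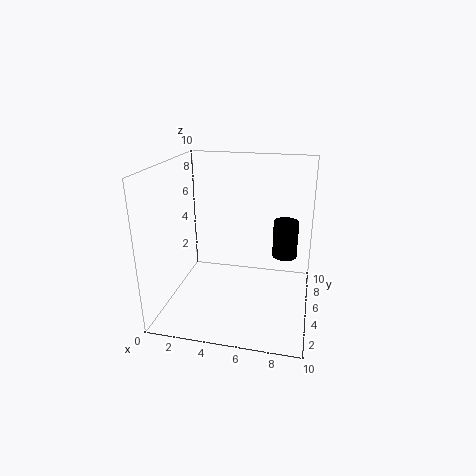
cx = 8, cy = 9, cz = 2, r = 1, color = 'black'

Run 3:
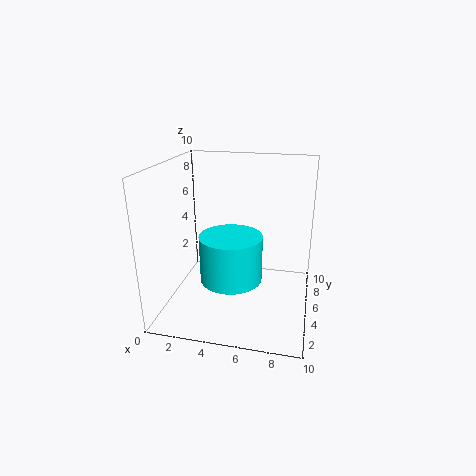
cx = 5, cy = 3, cz = 3, r = 2, color = 'cyan'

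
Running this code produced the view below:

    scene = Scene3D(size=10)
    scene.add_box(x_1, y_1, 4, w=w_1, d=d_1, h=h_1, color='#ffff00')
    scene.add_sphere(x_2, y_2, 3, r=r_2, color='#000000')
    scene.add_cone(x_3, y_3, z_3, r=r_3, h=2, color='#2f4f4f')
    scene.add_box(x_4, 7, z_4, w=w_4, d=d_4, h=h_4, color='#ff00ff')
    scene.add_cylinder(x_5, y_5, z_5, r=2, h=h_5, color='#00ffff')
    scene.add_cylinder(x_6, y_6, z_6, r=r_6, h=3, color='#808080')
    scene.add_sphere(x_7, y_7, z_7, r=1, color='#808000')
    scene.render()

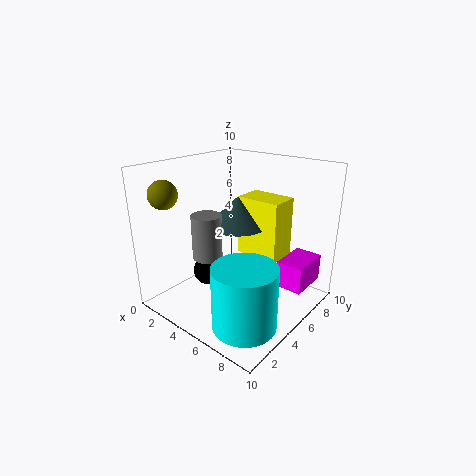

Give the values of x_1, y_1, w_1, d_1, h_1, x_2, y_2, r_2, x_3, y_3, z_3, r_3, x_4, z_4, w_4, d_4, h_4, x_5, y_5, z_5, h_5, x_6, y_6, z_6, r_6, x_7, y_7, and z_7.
x_1 = 5; y_1 = 5; w_1 = 3; d_1 = 2; h_1 = 4; x_2 = 4; y_2 = 3; r_2 = 1; x_3 = 5; y_3 = 5; z_3 = 6; r_3 = 2; x_4 = 7; z_4 = 1; w_4 = 2; d_4 = 3; h_4 = 2; x_5 = 8; y_5 = 2; z_5 = 1; h_5 = 4; x_6 = 4; y_6 = 3; z_6 = 4; r_6 = 1; x_7 = 1; y_7 = 2; z_7 = 8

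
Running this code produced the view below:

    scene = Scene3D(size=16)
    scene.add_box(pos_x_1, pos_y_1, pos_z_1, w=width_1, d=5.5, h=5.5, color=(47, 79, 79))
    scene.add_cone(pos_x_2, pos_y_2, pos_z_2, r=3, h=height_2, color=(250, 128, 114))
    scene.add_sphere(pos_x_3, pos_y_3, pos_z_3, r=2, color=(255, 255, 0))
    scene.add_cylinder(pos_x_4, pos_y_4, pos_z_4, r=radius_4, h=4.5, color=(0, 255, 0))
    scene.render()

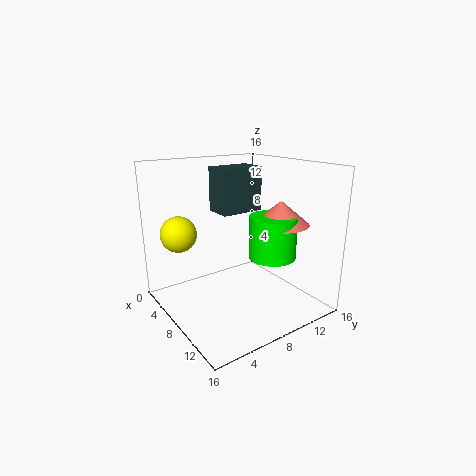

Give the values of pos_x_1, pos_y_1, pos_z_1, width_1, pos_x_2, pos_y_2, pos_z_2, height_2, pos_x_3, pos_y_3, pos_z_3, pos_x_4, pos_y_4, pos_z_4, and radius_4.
pos_x_1 = 1; pos_y_1 = 8.5; pos_z_1 = 9.5; width_1 = 3.5; pos_x_2 = 11.5; pos_y_2 = 11; pos_z_2 = 10; height_2 = 2.5; pos_x_3 = 4.5; pos_y_3 = 2.5; pos_z_3 = 8.5; pos_x_4 = 11.5; pos_y_4 = 10; pos_z_4 = 6.5; radius_4 = 2.5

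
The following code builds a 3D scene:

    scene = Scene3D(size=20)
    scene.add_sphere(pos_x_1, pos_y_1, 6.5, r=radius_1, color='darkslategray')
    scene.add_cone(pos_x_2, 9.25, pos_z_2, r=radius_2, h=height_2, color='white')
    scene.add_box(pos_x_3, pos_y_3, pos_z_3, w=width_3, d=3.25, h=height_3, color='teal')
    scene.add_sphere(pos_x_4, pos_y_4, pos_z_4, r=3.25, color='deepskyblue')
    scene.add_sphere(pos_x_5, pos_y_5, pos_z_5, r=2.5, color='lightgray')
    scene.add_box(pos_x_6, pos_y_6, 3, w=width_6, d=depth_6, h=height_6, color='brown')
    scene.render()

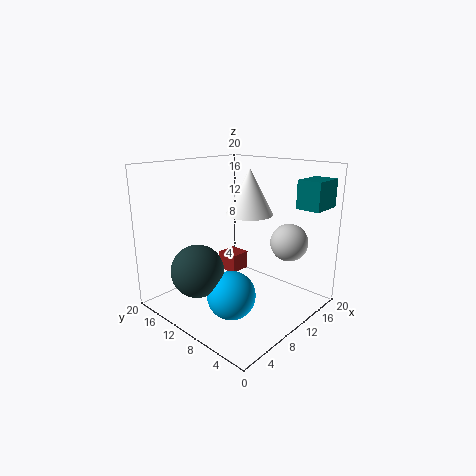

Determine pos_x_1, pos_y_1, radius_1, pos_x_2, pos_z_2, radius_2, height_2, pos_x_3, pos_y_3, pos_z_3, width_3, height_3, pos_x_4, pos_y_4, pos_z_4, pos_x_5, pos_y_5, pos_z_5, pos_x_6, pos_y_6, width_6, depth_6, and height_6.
pos_x_1 = 4; pos_y_1 = 11.75; radius_1 = 3.5; pos_x_2 = 11.5; pos_z_2 = 13.25; radius_2 = 3.25; height_2 = 6.25; pos_x_3 = 14; pos_y_3 = 0.25; pos_z_3 = 14.5; width_3 = 4.5; height_3 = 3.75; pos_x_4 = 6.5; pos_y_4 = 8; pos_z_4 = 3.25; pos_x_5 = 13.25; pos_y_5 = 3.75; pos_z_5 = 10; pos_x_6 = 12; pos_y_6 = 12.75; width_6 = 3.25; depth_6 = 3.25; height_6 = 2.75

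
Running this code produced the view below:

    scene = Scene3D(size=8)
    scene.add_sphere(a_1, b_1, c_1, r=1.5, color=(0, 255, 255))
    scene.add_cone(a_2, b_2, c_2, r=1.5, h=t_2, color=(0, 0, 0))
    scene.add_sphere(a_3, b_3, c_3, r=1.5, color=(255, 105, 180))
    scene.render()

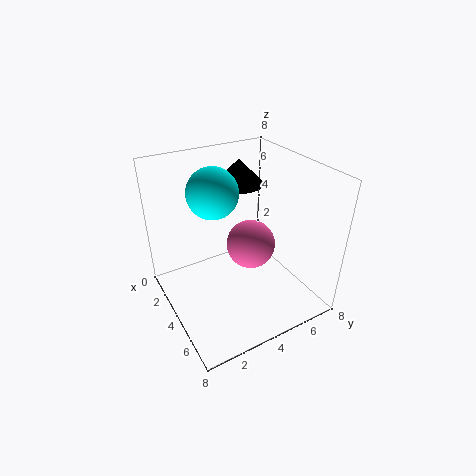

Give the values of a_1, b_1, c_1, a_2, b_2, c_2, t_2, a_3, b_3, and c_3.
a_1 = 2, b_1 = 3.5, c_1 = 6, a_2 = 1.5, b_2 = 5.5, c_2 = 6, t_2 = 1.5, a_3 = 3, b_3 = 5.5, c_3 = 2.5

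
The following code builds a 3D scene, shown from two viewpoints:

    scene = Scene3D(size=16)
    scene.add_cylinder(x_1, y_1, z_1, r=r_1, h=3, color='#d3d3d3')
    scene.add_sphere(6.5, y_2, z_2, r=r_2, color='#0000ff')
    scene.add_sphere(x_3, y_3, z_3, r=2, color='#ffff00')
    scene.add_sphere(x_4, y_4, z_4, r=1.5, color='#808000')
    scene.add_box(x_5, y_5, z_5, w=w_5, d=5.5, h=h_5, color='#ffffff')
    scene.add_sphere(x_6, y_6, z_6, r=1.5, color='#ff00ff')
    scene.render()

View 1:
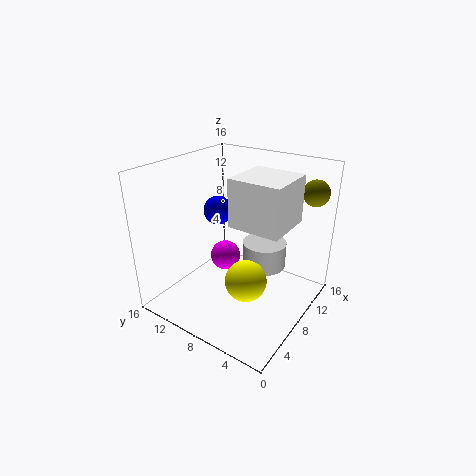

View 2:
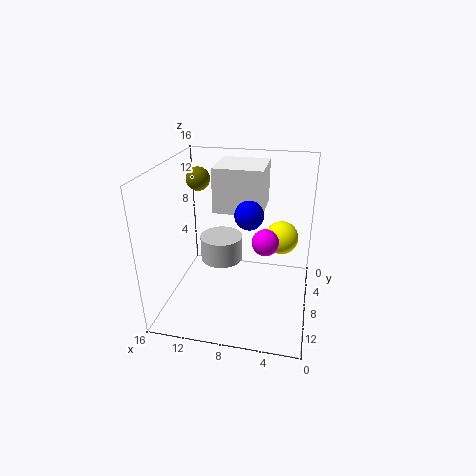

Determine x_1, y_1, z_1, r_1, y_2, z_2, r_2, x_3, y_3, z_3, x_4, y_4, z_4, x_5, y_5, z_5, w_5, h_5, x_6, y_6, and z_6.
x_1 = 10.5, y_1 = 6, z_1 = 4, r_1 = 2.5, y_2 = 9.5, z_2 = 11.5, r_2 = 1.5, x_3 = 3.5, y_3 = 4, z_3 = 6.5, x_4 = 14.5, y_4 = 2, z_4 = 12.5, x_5 = 5.5, y_5 = 2, z_5 = 10.5, w_5 = 5.5, h_5 = 5, x_6 = 5, y_6 = 7.5, z_6 = 7.5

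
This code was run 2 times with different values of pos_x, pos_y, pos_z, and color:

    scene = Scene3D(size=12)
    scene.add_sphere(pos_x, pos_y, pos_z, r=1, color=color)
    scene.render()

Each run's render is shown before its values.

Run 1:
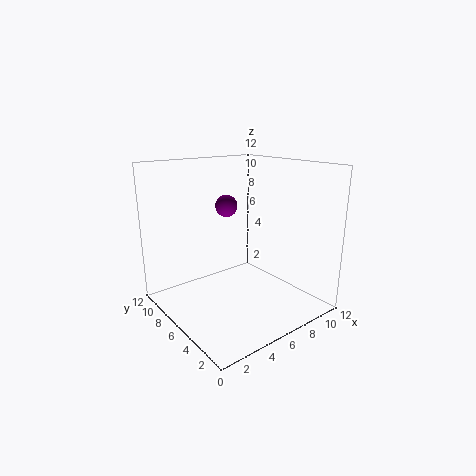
pos_x = 7; pos_y = 9; pos_z = 8; color = 'purple'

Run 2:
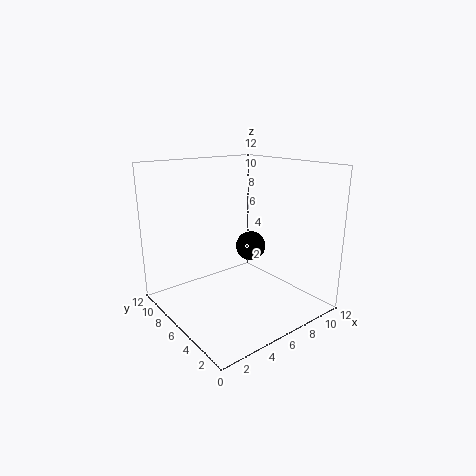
pos_x = 4; pos_y = 2; pos_z = 7; color = 'black'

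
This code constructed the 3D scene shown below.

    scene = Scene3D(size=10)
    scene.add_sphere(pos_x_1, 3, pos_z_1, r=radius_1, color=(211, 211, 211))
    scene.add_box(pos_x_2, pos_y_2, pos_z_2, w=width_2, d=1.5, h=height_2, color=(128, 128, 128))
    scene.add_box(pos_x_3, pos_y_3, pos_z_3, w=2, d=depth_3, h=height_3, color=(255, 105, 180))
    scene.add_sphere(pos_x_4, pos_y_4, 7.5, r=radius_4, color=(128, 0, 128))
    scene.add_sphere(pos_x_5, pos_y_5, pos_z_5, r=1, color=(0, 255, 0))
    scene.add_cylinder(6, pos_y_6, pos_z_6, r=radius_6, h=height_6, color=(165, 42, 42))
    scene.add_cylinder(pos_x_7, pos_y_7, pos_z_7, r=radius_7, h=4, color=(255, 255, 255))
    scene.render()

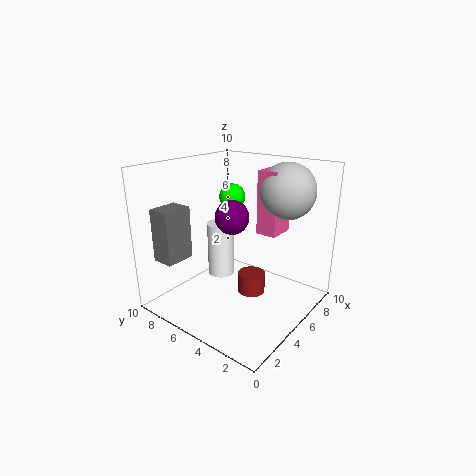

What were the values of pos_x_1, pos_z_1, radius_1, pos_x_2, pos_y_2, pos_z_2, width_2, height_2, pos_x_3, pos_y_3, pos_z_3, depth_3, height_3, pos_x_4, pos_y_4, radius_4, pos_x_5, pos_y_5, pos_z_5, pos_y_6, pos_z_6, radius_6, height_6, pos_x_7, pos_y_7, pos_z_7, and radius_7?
pos_x_1 = 8; pos_z_1 = 8; radius_1 = 2; pos_x_2 = 0.5; pos_y_2 = 7; pos_z_2 = 4; width_2 = 2; height_2 = 3.5; pos_x_3 = 6.5; pos_y_3 = 3; pos_z_3 = 5; depth_3 = 1.5; height_3 = 4.5; pos_x_4 = 2.5; pos_y_4 = 3.5; radius_4 = 1; pos_x_5 = 7.5; pos_y_5 = 7.5; pos_z_5 = 7; pos_y_6 = 4.5; pos_z_6 = 0.5; radius_6 = 1; height_6 = 1.5; pos_x_7 = 5.5; pos_y_7 = 7; pos_z_7 = 1.5; radius_7 = 1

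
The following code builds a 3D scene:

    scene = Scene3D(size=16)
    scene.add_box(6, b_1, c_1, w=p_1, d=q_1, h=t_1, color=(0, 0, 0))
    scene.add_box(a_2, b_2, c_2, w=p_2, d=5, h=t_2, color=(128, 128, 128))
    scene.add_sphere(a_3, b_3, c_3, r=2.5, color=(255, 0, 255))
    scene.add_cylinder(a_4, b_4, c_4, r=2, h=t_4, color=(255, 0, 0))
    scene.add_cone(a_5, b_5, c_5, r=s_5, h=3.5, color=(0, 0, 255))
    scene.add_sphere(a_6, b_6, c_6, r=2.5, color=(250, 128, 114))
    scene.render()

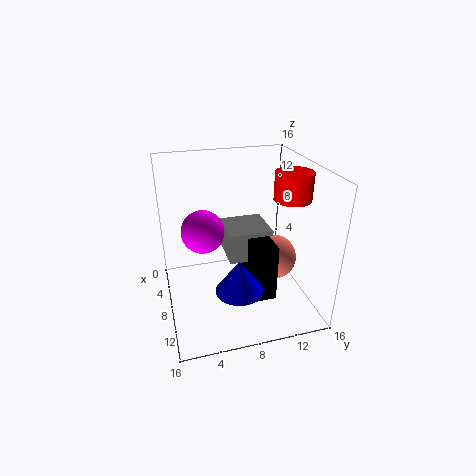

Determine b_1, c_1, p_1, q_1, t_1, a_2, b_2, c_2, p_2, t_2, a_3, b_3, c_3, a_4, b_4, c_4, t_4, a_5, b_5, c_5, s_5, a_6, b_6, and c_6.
b_1 = 9; c_1 = 1.5; p_1 = 5.5; q_1 = 2.5; t_1 = 6.5; a_2 = 3.5; b_2 = 7; c_2 = 5; p_2 = 5; t_2 = 3.5; a_3 = 5.5; b_3 = 4.5; c_3 = 8; a_4 = 9.5; b_4 = 13.5; c_4 = 12.5; t_4 = 3; a_5 = 12; b_5 = 7; c_5 = 4; s_5 = 2.5; a_6 = 9; b_6 = 12; c_6 = 5.5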